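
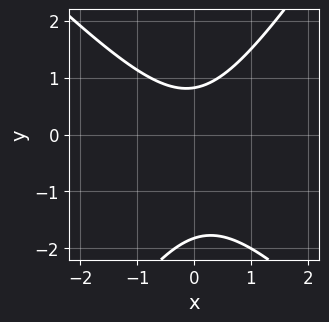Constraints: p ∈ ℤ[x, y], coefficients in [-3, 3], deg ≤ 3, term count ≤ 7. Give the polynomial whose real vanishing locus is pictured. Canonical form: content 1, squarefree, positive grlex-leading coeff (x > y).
3*x^2 + x*y - 2*y^2 - 2*y + 3

1. Degree: no degree-1 curve has this shape, so deg p = 2.
2. Against the integer gridlines: the curve avoids every integer x-axis point in the box.
3. Assembling these constraints gives the stated polynomial.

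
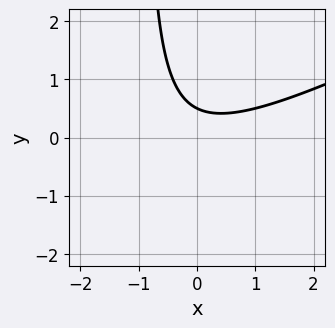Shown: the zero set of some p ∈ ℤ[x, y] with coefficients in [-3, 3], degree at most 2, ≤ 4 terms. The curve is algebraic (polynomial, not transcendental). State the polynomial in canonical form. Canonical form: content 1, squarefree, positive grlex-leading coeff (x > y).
x^2 - 2*x*y - 2*y + 1

(a) Degree: no degree-1 curve has this shape, so deg p = 2.
(b) Reading off the gridlines: it misses every integer gridline on the x-axis.
(c) Together with the visible shape, these determine p as stated.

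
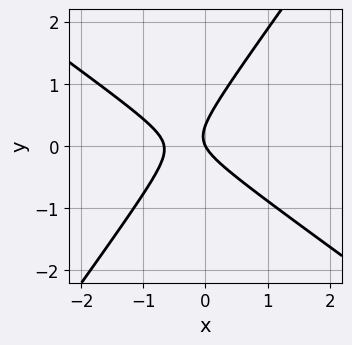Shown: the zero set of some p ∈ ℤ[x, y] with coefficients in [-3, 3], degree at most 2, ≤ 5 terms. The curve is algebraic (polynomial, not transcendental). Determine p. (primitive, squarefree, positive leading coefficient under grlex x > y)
3*x^2 + 2*x*y - 3*y^2 + 2*x + y

(a) The degree is 2 — a generic line meets the curve in up to 2 points.
(b) From the visible intercepts: it crosses the y-axis at the gridline y = 0; one x-axis crossing is at x = 0.
(c) The integer polynomial consistent with all of this is the stated p.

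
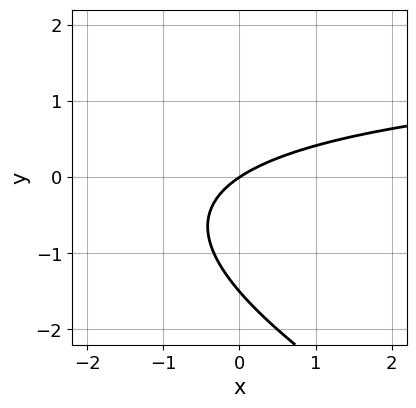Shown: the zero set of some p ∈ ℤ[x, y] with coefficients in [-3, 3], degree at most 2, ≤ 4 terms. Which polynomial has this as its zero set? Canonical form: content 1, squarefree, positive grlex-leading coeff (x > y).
x*y + 2*y^2 - 2*x + 3*y

(a) The degree is 2 — no degree-1 curve has this shape.
(b) Against the integer gridlines: it crosses the y-axis at the gridline y = 0; it crosses the x-axis at the gridline x = 0.
(c) Solving for integer coefficients yields p as stated.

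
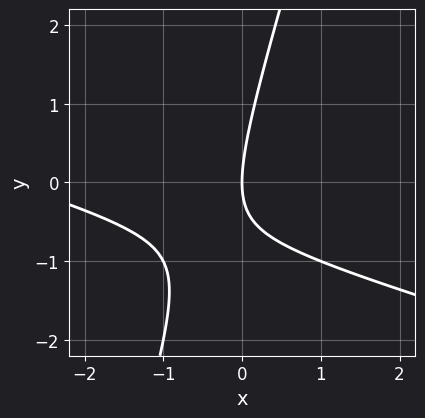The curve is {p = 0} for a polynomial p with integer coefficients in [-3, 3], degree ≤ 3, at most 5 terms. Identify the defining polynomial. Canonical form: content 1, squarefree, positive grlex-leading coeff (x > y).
First, the degree is 2 — the shape is more complex than any degree-1 curve.
Next, checking where it meets the axes: one x-axis crossing is at x = 0; one y-axis crossing is at y = 0.
Finally, assembling these constraints gives the stated polynomial.

x^2 + 3*x*y - y^2 + 3*x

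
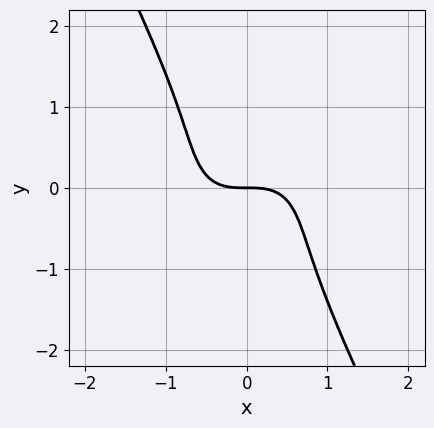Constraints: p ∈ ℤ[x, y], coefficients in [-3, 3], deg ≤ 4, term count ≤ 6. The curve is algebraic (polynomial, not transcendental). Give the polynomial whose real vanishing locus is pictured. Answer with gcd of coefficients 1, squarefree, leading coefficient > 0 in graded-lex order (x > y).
3*x^3 - 2*x^2*y + 2*x*y^2 + 2*y^3 + 3*y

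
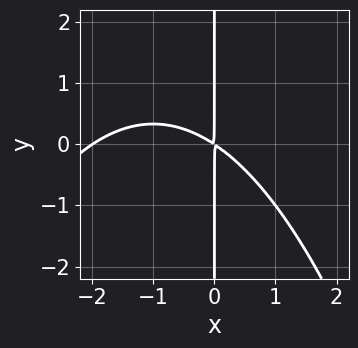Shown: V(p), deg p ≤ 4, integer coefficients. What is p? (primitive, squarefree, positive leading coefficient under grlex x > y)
x^3 + 2*x^2 + 3*x*y

(a) Degree: a generic line meets the curve in up to 3 points, so deg p = 3.
(b) Against the integer gridlines: every point of the y-axis in the box is on the curve; one x-axis crossing is at x = -2.
(c) Matching integer coefficients to the picture gives p.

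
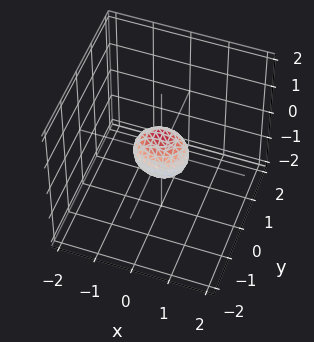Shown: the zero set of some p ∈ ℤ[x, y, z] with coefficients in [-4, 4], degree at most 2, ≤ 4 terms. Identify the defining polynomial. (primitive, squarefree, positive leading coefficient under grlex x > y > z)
2*x^2 + 3*y^2 + 2*z^2 - 1

First, the degree is 2 — bounded and convex; a quadric.
Next, symmetries: it's symmetric under x → −x, forcing even powers of x; mirror symmetry z ↦ −z ⇒ only even powers of z; the y ↦ −y reflection is a symmetry, so y appears only in even powers.
Finally, assembling these constraints gives the stated polynomial.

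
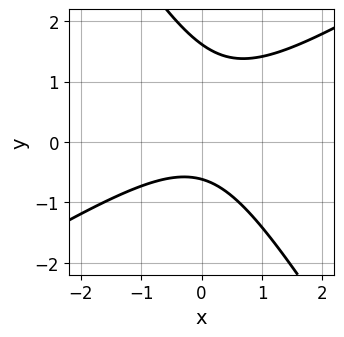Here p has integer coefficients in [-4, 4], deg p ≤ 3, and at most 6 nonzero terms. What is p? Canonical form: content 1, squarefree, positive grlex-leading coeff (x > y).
First, deg p = 2. The shape is more complex than any degree-1 curve.
Next, observable constraints: the curve avoids every integer x-axis point in the box.
Finally, solving for integer coefficients yields p as stated.

x^2 - x*y - y^2 + y + 1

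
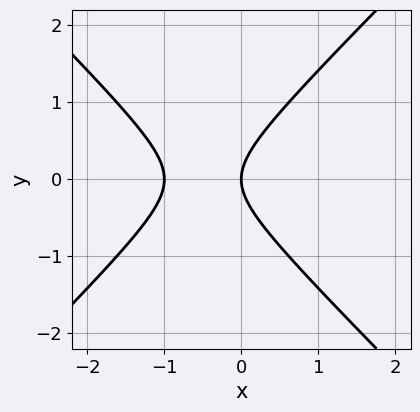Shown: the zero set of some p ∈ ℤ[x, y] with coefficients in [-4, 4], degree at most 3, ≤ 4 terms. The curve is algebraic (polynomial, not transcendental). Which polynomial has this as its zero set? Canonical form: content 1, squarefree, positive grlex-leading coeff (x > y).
deg p = 2.
Symmetries: the y ↦ −y reflection is a symmetry, so y appears only in even powers.
Checking where it meets the axes: one y-axis crossing is at y = 0; among the integer gridlines, it crosses the x-axis at x ∈ {-1, 0}.
Together with the visible shape, these determine p as stated.

x^2 - y^2 + x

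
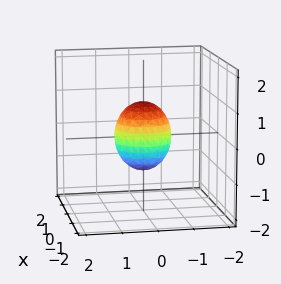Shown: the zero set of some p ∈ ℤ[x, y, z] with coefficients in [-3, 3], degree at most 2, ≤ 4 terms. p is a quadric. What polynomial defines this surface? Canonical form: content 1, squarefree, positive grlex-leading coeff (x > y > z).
(a) deg p = 2.
(b) By symmetry, the z-axis is an axis of rotation, so x and y enter only as x² + y²; mirror symmetry z ↦ −z ⇒ only even powers of z.
(c) Reading off the gridlines: a circular section at z = 0 has radius between 0 and 1; the z-axis gridline crossings are at z ∈ {-1, 1}.
(d) Assembling these constraints gives the stated polynomial.

3*x^2 + 3*y^2 + 2*z^2 - 2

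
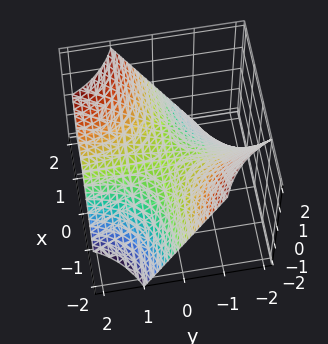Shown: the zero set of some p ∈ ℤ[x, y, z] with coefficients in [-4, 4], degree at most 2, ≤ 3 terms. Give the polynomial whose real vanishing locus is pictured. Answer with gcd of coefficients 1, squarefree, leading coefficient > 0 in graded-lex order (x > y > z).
x*y - z

(a) Degree: a hyperbolic paraboloid; a quadric, so deg p = 2.
(b) Observable constraints: it crosses the z-axis at the gridline z = 0; the visible x-axis segment lies entirely on the surface.
(c) These observations pin down the coefficients. Check: (0, -1, 0) on the y-axis lies on the surface, and p(0, -1, 0) = 0. ✓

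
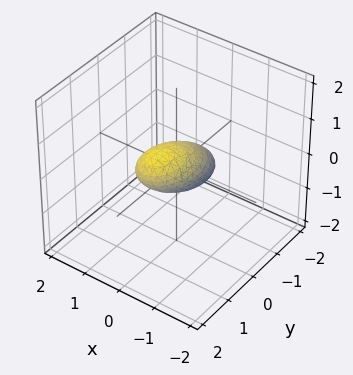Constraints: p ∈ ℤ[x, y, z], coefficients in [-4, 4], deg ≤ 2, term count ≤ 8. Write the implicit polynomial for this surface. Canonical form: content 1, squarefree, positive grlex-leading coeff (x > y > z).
2*x^2 + x*z + y^2 - 2*y*z + 2*z^2 - 1

(a) The degree is 2 — a generic line meets the surface in up to 2 points.
(b) Against the integer gridlines: the y-axis gridline crossings are at y ∈ {-1, 1}.
(c) Fitting integer coefficients to these (and the overall shape) gives p.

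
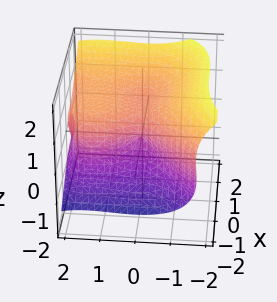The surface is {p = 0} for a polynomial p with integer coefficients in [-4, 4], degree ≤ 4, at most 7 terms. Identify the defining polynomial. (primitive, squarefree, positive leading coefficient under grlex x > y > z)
deg p = 3.
Observable constraints: one x-axis crossing is at x = 0; the y-axis gridline crossings are at y ∈ {0, 2}; the z-axis gridline crossings are at z ∈ {0, 1}.
Together with the visible shape, these determine p as stated.

x^3 - y^3 - 3*z^3 + 2*y^2 + 3*z^2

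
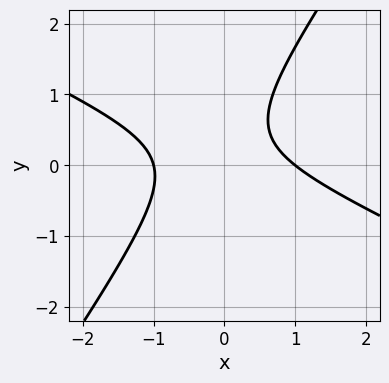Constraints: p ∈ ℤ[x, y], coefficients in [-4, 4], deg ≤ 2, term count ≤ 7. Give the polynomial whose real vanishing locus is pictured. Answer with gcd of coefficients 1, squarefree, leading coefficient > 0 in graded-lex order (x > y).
First, the degree is 2 — no degree-1 curve has this shape.
Then, from the axis intercepts and sections: the curve avoids every integer y-axis point in the box; the x-axis gridline crossings are at x ∈ {-1, 1}.
Finally, fitting integer coefficients to these (and the overall shape) gives p.

2*x^2 + 3*x*y - 3*y^2 + 2*y - 2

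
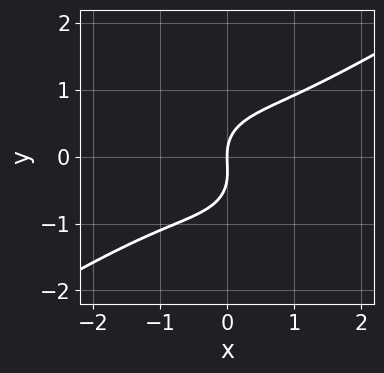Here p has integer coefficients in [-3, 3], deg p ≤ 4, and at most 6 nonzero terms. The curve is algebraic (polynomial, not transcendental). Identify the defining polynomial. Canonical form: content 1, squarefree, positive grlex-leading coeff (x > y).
2*x^3 - 2*x^2*y - 3*y^3 - y^2 + 3*x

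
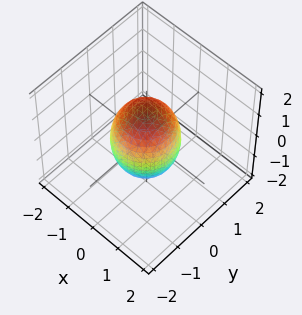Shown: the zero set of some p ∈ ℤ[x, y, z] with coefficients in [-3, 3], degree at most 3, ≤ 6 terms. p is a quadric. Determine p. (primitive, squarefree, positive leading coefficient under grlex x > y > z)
2*x^2 + 2*y^2 + z^2 - 2

(a) deg p = 2. A closed, bounded, convex surface; a quadric.
(b) Symmetries: rotational symmetry about the z-axis ⇒ p depends on x, y only through x² + y²; mirror symmetry z ↦ −z ⇒ only even powers of z.
(c) From the axis intercepts and sections: a circular section at z = -1 has radius between 0 and 1; among the integer gridlines, it crosses the x-axis at x ∈ {-1, 1}; among the integer gridlines, it crosses the y-axis at y ∈ {-1, 1}.
(d) Fitting integer coefficients to these (and the overall shape) gives p.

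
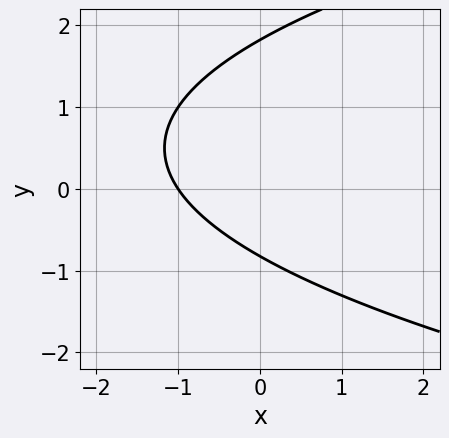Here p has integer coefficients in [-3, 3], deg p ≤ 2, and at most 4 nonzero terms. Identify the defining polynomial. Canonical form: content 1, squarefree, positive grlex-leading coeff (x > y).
2*y^2 - 3*x - 2*y - 3

First, degree: the shape is more complex than any degree-1 curve, so deg p = 2.
Then, against the integer gridlines: one x-axis crossing is at x = -1.
Finally, matching integer coefficients to the picture gives p.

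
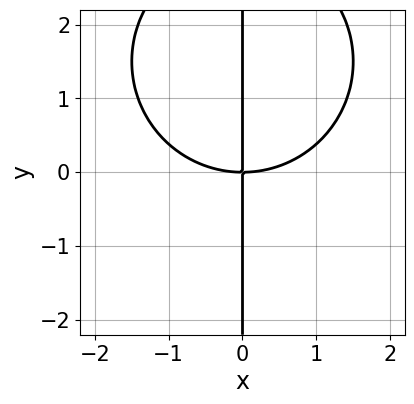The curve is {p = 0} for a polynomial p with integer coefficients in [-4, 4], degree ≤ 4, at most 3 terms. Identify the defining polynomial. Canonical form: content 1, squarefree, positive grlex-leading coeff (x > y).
The degree is 3 — a generic line meets the curve in up to 3 points.
From the visible intercepts: it meets the x-axis at x = 0 (among the integer gridlines); every point of the y-axis in the box is on the curve.
These observations pin down the coefficients.

x^3 + x*y^2 - 3*x*y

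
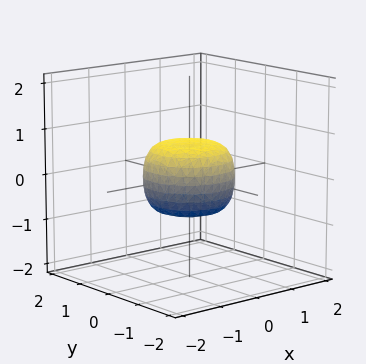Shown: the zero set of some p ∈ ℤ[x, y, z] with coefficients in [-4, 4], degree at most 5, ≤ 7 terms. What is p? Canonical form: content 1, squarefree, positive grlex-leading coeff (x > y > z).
2*x^4 + 4*x^2*y^2 + 2*y^4 - x^2 - y^2 + 2*z^2 - 1

(a) deg p = 4. The shape is more complex than any degree-3 surface.
(b) Symmetries: rotational symmetry about the z-axis ⇒ p depends on x, y only through x² + y².
(c) From the visible intercepts: the x-axis gridline crossings are at x ∈ {-1, 1}; among the integer gridlines, it crosses the y-axis at y ∈ {-1, 1}; a circular section at z = 0 has radius exactly 1.
(d) Putting this together gives p.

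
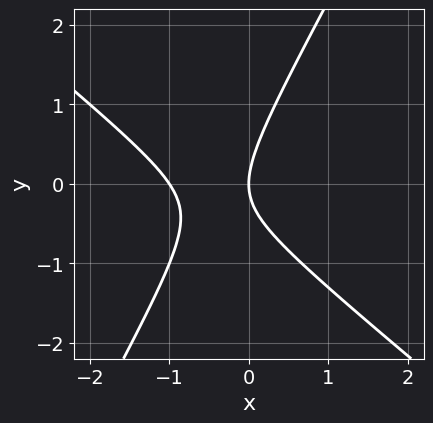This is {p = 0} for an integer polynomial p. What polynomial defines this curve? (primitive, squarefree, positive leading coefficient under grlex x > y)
3*x^2 + 2*x*y - 2*y^2 + 3*x

(a) deg p = 2. The shape is more complex than any degree-1 curve.
(b) Reading off the gridlines: among the integer gridlines, it crosses the x-axis at x ∈ {-1, 0}; one y-axis crossing is at y = 0.
(c) Together with the visible shape, these determine p as stated.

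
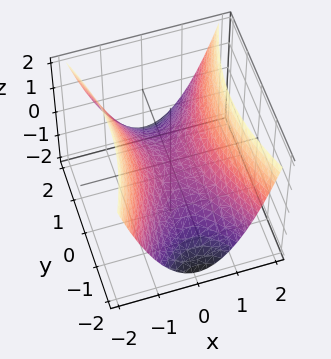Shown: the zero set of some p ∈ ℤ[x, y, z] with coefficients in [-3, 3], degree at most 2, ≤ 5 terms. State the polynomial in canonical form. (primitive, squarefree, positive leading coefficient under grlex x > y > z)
3*x^2 - y^2 - 3*z

1. The degree is 2 — a hyperbolic paraboloid; a quadric.
2. Symmetries: the x ↦ −x reflection is a symmetry, so x appears only in even powers; it's symmetric under y → −y, forcing even powers of y.
3. From the visible intercepts: it crosses the z-axis at the gridline z = 0; it crosses the x-axis at the gridline x = 0; it meets the y-axis at y = 0 (among the integer gridlines).
4. Putting this together gives p.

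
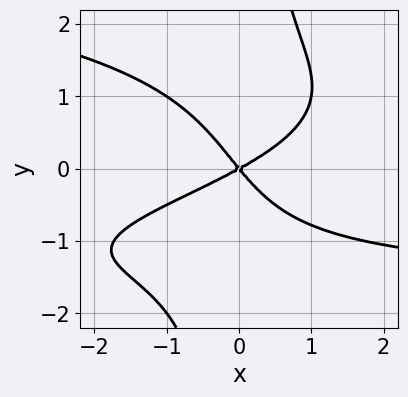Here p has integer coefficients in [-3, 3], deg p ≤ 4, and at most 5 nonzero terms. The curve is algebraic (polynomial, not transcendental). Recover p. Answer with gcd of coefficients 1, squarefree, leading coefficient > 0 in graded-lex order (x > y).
2*x*y^3 + x^2*y + 2*x^2 - 2*x*y - 3*y^2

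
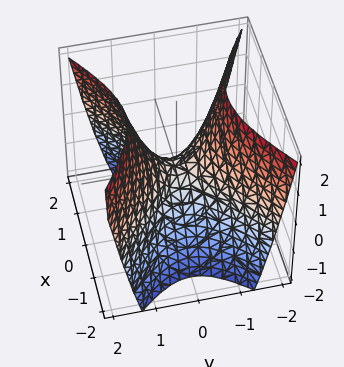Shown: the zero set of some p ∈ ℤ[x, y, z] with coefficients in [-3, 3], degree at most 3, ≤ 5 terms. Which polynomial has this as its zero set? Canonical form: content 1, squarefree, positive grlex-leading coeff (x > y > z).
First, deg p = 2.
Next, symmetries: mirror symmetry x ↦ −x ⇒ only even powers of x; the y ↦ −y reflection is a symmetry, so y appears only in even powers.
Next, observable constraints: it crosses the z-axis at the gridline z = 0; it meets the y-axis at y = 0 (among the integer gridlines).
Finally, solving for integer coefficients yields p as stated.

2*x^2 - 3*y^2 + 2*z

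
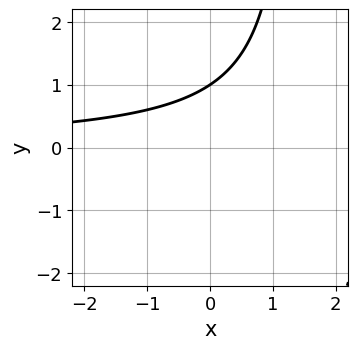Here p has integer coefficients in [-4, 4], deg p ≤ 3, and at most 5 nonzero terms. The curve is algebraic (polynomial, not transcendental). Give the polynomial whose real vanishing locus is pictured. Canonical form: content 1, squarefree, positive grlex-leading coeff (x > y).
1. Degree: a generic line meets the curve in up to 2 points, so deg p = 2.
2. Checking where it meets the axes: it meets the y-axis at y = 1 (among the integer gridlines); the curve avoids every integer x-axis point in the box.
3. Together with the visible shape, these determine p as stated.

2*x*y - 3*y + 3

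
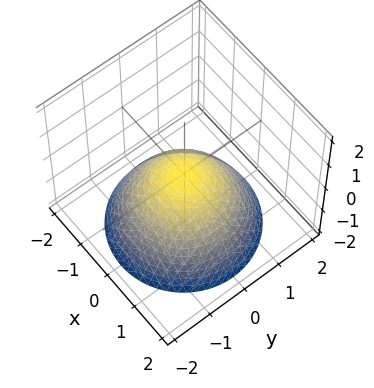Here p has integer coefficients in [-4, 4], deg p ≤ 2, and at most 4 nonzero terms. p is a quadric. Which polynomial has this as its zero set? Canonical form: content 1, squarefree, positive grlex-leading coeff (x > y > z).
2*x^2 + 2*y^2 + 3*z

First, the degree is 2 — a single bowl opening along one axis; a quadric.
Then, by symmetry, the surface is invariant under rotation about z: p = q(x² + y², z).
Then, checking where it meets the axes: one x-axis crossing is at x = 0; a circular section at z = -1 has radius between 1 and 2; it crosses the y-axis at the gridline y = 0; one z-axis crossing is at z = 0.
Finally, together with the visible shape, these determine p as stated.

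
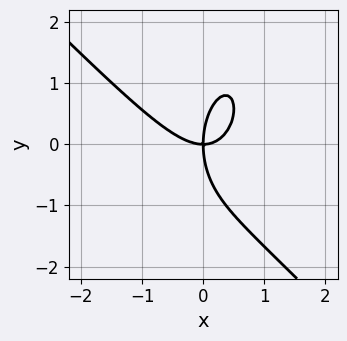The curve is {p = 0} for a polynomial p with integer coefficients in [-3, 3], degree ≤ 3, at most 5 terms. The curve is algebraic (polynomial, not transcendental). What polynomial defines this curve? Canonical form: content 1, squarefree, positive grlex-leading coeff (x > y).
3*x^3 + 2*x^2*y + y^3 - 3*x*y

1. The degree is 3 — no degree-2 curve has this shape.
2. From the axis intercepts and sections: it crosses the y-axis at the gridline y = 0; it meets the x-axis at x = 0 (among the integer gridlines).
3. Putting this together gives p.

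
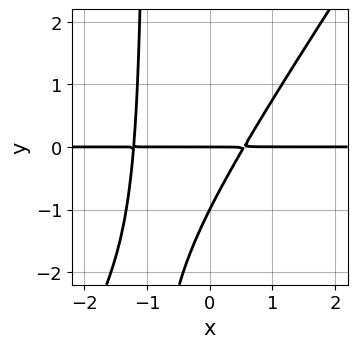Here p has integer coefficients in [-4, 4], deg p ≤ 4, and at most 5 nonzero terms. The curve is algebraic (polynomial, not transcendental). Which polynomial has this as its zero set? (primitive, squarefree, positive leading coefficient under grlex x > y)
The degree is 3 — the shape is more complex than any degree-2 curve.
From the visible intercepts: among the integer gridlines, it crosses the y-axis at y ∈ {-1, 0}; the visible x-axis segment lies entirely on the curve.
Fitting integer coefficients to these (and the overall shape) gives p.

3*x^2*y - 2*x*y^2 + 2*x*y - 2*y^2 - 2*y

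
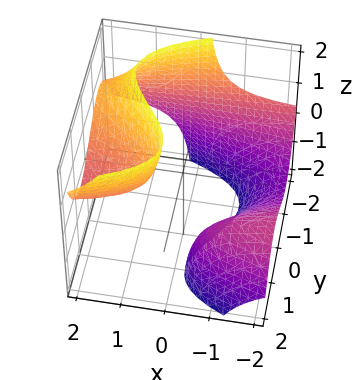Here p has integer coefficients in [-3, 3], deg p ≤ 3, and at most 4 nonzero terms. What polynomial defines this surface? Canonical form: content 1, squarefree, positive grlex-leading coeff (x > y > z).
y^3 - 2*x*z - 3*y + 3

Degree: a generic line meets the surface in up to 3 points, so deg p = 3.
Reading off the gridlines: the surface avoids every integer y-axis point in the box; the surface avoids every integer x-axis point in the box; no z-intercept at any integer in the box.
Together with the visible shape, these determine p as stated.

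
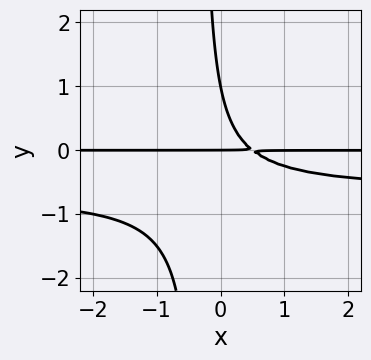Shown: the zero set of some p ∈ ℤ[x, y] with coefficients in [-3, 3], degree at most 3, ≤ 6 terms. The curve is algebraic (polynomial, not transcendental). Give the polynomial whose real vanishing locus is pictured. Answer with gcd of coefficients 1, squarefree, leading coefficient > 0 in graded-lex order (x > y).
3*x*y^2 + 2*x*y + y^2 - y

First, the degree is 3 — a generic line meets the curve in up to 3 points.
Next, from the visible intercepts: the y-axis gridline crossings are at y ∈ {0, 1}; every point of the x-axis in the box is on the curve.
Finally, solving for integer coefficients yields p as stated.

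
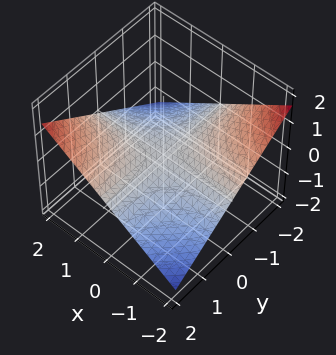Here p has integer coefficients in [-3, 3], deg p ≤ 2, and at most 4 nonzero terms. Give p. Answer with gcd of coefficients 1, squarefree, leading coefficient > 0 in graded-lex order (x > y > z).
x*y - 3*z

The degree is 2 — a hyperbolic paraboloid; a quadric.
Observable constraints: the visible y-axis segment lies entirely on the surface; the visible x-axis segment lies entirely on the surface; one z-axis crossing is at z = 0.
Matching integer coefficients to the picture gives p.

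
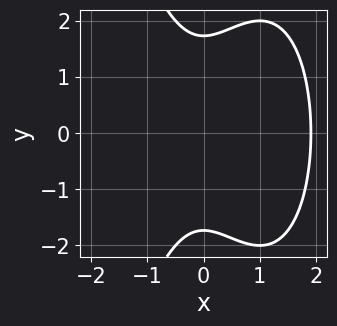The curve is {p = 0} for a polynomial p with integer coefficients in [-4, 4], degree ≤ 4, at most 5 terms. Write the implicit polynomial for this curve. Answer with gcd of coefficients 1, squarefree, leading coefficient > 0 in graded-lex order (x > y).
2*x^3 - 3*x^2 + y^2 - 3

First, deg p = 3. A generic line meets the curve in up to 3 points.
Then, symmetries: the y ↦ −y reflection is a symmetry, so y appears only in even powers.
Finally, together with the visible shape, these determine p as stated.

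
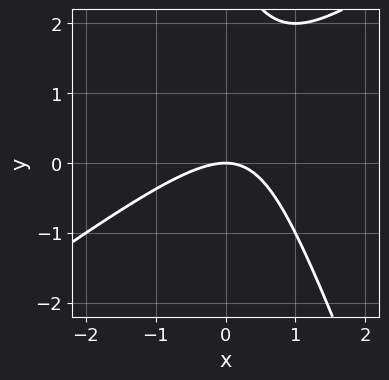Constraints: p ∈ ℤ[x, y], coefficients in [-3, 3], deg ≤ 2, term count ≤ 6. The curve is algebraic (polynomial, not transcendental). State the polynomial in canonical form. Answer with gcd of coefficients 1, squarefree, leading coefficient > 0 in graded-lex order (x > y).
1. The degree is 2 — a generic line meets the curve in up to 2 points.
2. Checking where it meets the axes: one x-axis crossing is at x = 0; it crosses the y-axis at the gridline y = 0.
3. Matching integer coefficients to the picture gives p.

2*x^2 - 2*x*y - y^2 + 3*y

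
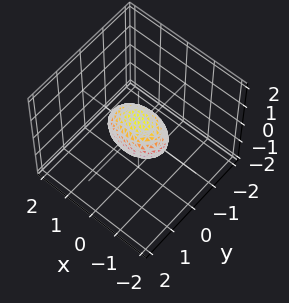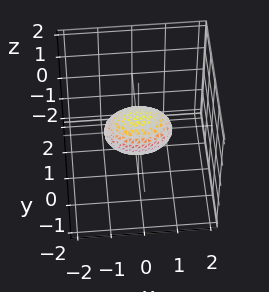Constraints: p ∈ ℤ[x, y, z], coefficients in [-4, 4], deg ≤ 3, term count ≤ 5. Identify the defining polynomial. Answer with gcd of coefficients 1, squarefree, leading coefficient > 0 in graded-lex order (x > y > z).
The degree is 2 — a closed, bounded, convex surface; a quadric.
Symmetries: mirror symmetry z ↦ −z ⇒ only even powers of z; mirror symmetry y ↦ −y ⇒ only even powers of y; mirror symmetry x ↦ −x ⇒ only even powers of x.
Checking where it meets the axes: the x-axis gridline crossings are at x ∈ {-1, 1}.
Matching integer coefficients to the picture gives p.

x^2 + 2*y^2 + 2*z^2 - 1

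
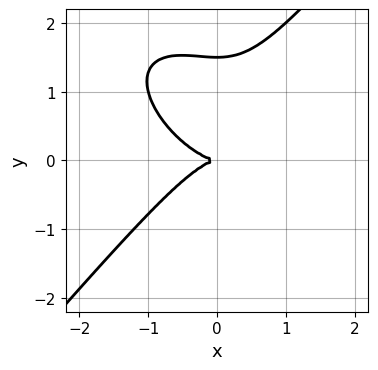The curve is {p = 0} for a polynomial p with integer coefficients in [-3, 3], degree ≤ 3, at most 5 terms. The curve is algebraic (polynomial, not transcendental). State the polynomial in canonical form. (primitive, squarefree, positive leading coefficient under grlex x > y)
2*x^3 + x^2*y - 2*y^3 + 3*y^2

(a) deg p = 3. The shape is more complex than any degree-2 curve.
(b) From the visible intercepts: it crosses the x-axis at the gridline x = 0; it crosses the y-axis at the gridline y = 0.
(c) The integer polynomial consistent with all of this is the stated p.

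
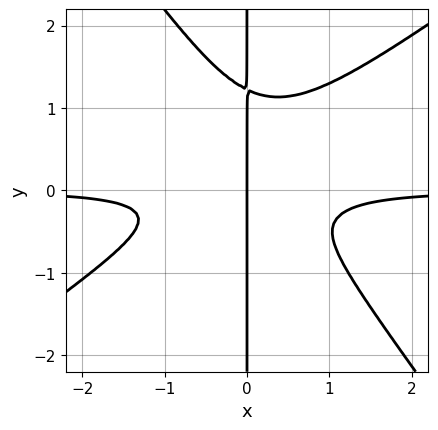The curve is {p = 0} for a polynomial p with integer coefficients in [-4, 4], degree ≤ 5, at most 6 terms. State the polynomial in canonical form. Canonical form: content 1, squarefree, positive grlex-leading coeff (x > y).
3*x^3*y - 2*x^2*y^2 - 3*x*y^3 + 3*x*y^2 + x

First, the degree is 4 — no degree-3 curve has this shape.
Next, from the visible intercepts: every point of the y-axis in the box is on the curve; it meets the x-axis at x = 0 (among the integer gridlines).
Finally, these observations pin down the coefficients.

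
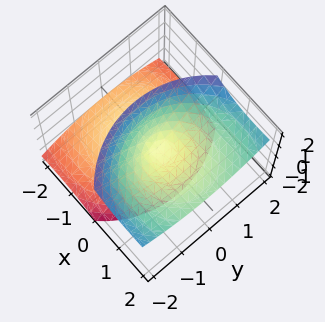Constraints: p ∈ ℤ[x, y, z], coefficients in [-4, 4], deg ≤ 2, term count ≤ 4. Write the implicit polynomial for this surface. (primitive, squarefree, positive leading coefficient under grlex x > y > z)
x^2 - 2*x*z + y^2 - z^2

(a) deg p = 2. No degree-1 surface has this shape.
(b) From the axis intercepts and sections: one x-axis crossing is at x = 0; it meets the y-axis at y = 0 (among the integer gridlines).
(c) Putting this together gives p.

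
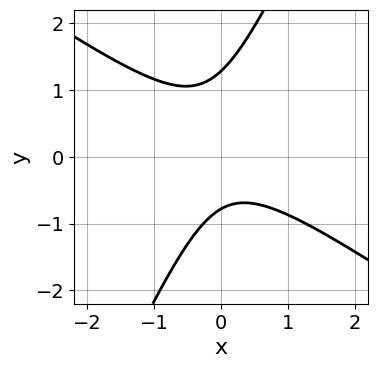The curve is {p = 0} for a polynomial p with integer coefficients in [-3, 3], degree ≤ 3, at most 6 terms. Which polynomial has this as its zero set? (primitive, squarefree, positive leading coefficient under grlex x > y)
3*x^2 + 3*x*y - 2*y^2 + y + 2

1. Degree: a generic line meets the curve in up to 2 points, so deg p = 2.
2. Observable constraints: the curve avoids every integer x-axis point in the box.
3. Putting this together gives p.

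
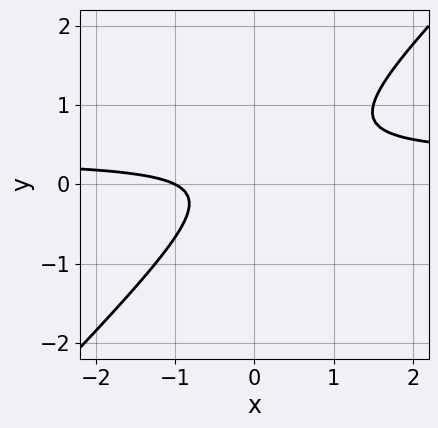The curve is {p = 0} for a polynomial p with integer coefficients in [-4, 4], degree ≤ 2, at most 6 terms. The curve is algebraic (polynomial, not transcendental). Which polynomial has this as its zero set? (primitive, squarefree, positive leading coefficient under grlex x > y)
1. deg p = 2. No degree-1 curve has this shape.
2. Reading off the gridlines: it misses every integer gridline on the y-axis; one x-axis crossing is at x = -1.
3. Putting this together gives p.

3*x*y - 3*y^2 - x + y - 1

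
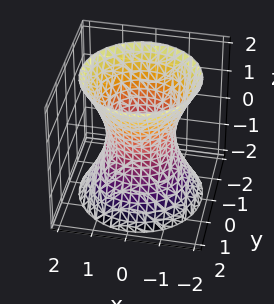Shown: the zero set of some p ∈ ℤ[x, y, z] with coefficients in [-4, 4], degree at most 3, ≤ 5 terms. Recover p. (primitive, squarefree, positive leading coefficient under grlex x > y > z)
(a) The degree is 2 — one connected sheet with a waist; a quadric.
(b) Symmetries: it's symmetric under z → −z, forcing even powers of z; the surface is invariant under rotation about z: p = q(x² + y², z).
(c) From the visible intercepts: a circular section at z = 1 has radius between 1 and 2; no z-intercept at any integer in the box.
(d) Together with the visible shape, these determine p as stated.

2*x^2 + 2*y^2 - z^2 - 2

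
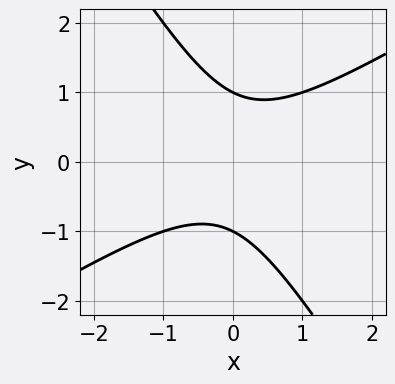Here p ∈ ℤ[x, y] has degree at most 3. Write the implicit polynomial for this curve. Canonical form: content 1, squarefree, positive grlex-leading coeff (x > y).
x^2 - x*y - y^2 + 1

1. Degree: a generic line meets the curve in up to 2 points, so deg p = 2.
2. Checking where it meets the axes: it misses every integer gridline on the x-axis; the y-axis gridline crossings are at y ∈ {-1, 1}.
3. The integer polynomial consistent with all of this is the stated p.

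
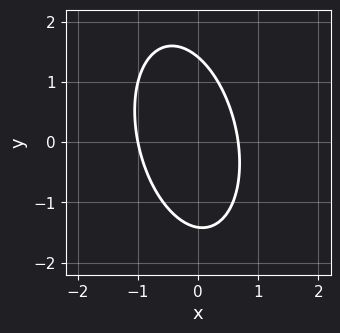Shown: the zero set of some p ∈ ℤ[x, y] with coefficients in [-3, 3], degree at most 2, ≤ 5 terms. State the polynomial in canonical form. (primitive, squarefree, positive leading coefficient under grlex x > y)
The degree is 2 — a generic line meets the curve in up to 2 points.
Against the integer gridlines: it meets the x-axis at x = -1 (among the integer gridlines).
Fitting integer coefficients to these (and the overall shape) gives p.

3*x^2 + x*y + y^2 + x - 2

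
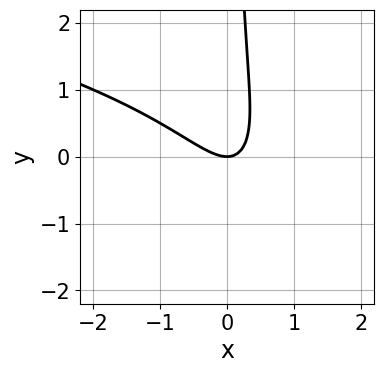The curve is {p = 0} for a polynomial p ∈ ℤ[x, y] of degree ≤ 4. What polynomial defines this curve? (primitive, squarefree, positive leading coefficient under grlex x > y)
(a) Degree: a generic line meets the curve in up to 3 points, so deg p = 3.
(b) Against the integer gridlines: one x-axis crossing is at x = 0; one y-axis crossing is at y = 0.
(c) Assembling these constraints gives the stated polynomial.

2*x*y^2 + 3*x^2 + 3*x*y - 2*y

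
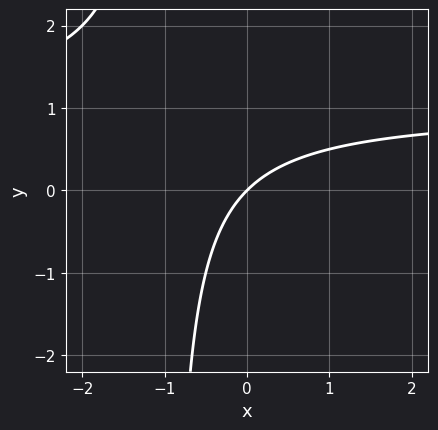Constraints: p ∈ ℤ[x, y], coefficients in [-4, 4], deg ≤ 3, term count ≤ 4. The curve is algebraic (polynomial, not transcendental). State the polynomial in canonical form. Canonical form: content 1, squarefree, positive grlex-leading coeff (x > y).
x*y - x + y

1. The degree is 2 — no degree-1 curve has this shape.
2. Against the integer gridlines: one y-axis crossing is at y = 0; it meets the x-axis at x = 0 (among the integer gridlines).
3. Matching integer coefficients to the picture gives p.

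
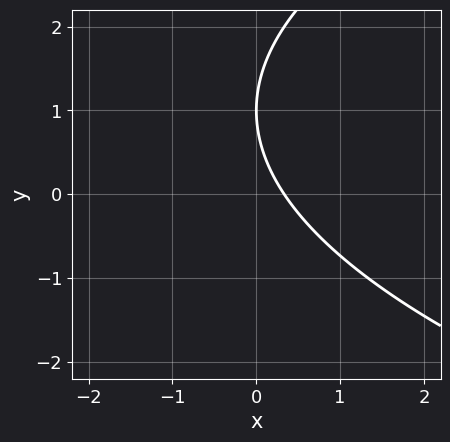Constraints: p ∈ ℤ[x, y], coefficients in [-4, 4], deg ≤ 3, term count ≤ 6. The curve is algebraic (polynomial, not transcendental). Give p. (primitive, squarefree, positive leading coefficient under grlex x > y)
First, degree: the shape is more complex than any degree-1 curve, so deg p = 2.
Then, from the axis intercepts and sections: one y-axis crossing is at y = 1.
Finally, the integer polynomial consistent with all of this is the stated p.

y^2 - 3*x - 2*y + 1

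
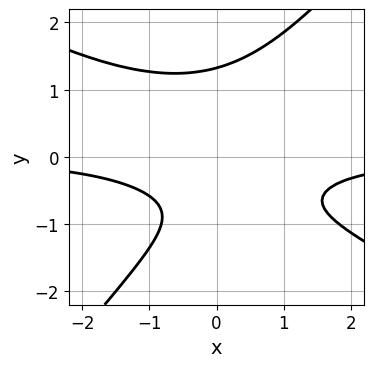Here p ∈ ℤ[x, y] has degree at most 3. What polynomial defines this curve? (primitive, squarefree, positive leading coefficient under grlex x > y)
First, the degree is 3 — a generic line meets the curve in up to 3 points.
Then, reading off the gridlines: it misses every integer gridline on the x-axis.
Finally, matching integer coefficients to the picture gives p.

2*x^2*y + 2*x*y^2 - 3*y^3 + 3*y + 3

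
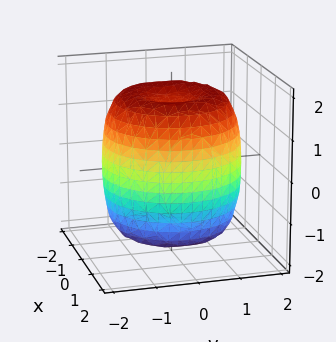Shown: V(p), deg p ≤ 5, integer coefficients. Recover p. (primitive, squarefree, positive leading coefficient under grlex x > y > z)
First, deg p = 4.
Next, symmetries: rotational symmetry about the z-axis ⇒ p depends on x, y only through x² + y².
Next, checking where it meets the axes: a circular section at z = 0 has radius between 1 and 2.
Finally, these observations pin down the coefficients.

x^4 + 2*x^2*y^2 + y^4 - 2*x^2 - 2*y^2 + z^2 - 2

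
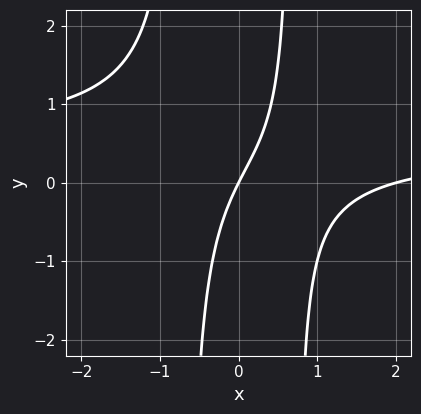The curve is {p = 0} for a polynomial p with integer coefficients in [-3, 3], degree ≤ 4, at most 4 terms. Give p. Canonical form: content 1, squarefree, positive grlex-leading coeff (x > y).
2*x^2*y - x^2 + 2*x - y

1. The degree is 3 — a generic line meets the curve in up to 3 points.
2. Observable constraints: it meets the y-axis at y = 0 (among the integer gridlines); the x-axis gridline crossings are at x ∈ {0, 2}.
3. The integer polynomial consistent with all of this is the stated p.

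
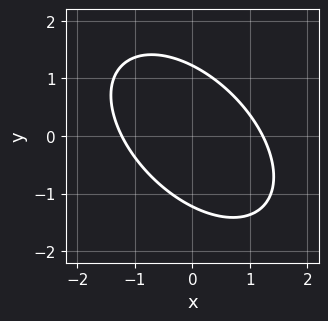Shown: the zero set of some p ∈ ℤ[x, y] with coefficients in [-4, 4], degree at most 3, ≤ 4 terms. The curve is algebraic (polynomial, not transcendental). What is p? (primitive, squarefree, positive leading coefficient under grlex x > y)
2*x^2 + 2*x*y + 2*y^2 - 3

The degree is 2 — the shape is more complex than any degree-1 curve.
Solving for integer coefficients yields p as stated.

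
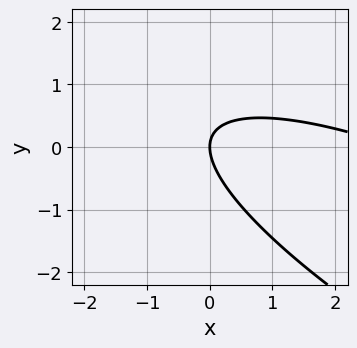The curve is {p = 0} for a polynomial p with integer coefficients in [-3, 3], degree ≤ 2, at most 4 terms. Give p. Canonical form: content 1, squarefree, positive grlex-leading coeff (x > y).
(a) deg p = 2. A generic line meets the curve in up to 2 points.
(b) From the axis intercepts and sections: it meets the y-axis at y = 0 (among the integer gridlines); one x-axis crossing is at x = 0.
(c) These observations pin down the coefficients.

x^2 + 3*x*y + 3*y^2 - 3*x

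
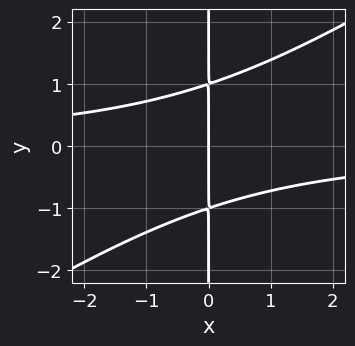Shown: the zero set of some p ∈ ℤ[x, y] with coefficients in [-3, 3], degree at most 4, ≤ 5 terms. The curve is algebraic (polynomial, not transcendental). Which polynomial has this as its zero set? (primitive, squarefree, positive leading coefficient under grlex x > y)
2*x^2*y - 3*x*y^2 + 3*x

(a) deg p = 3.
(b) Reading off the gridlines: every point of the y-axis in the box is on the curve; it crosses the x-axis at the gridline x = 0.
(c) Fitting integer coefficients to these (and the overall shape) gives p.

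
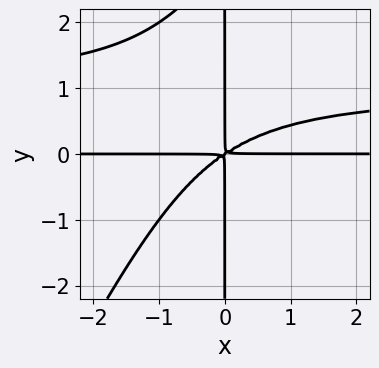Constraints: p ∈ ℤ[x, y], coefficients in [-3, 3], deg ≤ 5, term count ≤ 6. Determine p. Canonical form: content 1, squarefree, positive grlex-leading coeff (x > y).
2*x^2*y^2 - x*y^3 - 2*x^2*y + 3*x*y^2

1. deg p = 4. No degree-3 curve has this shape.
2. From the axis intercepts and sections: every point of the y-axis in the box is on the curve; the visible x-axis segment lies entirely on the curve.
3. Matching integer coefficients to the picture gives p.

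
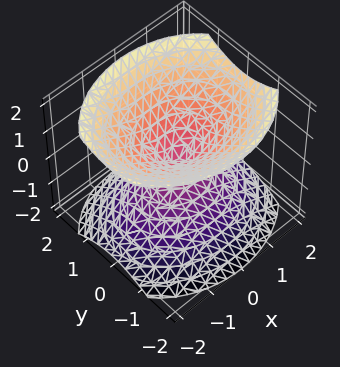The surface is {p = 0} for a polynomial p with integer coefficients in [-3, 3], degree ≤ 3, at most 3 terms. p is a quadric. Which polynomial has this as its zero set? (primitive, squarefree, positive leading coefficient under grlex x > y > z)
There are 2 components. Treating them together as one polynomial.
deg p = 2. Two nappes meeting at a single point; a quadric.
Symmetries: the z ↦ −z reflection is a symmetry, so z appears only in even powers; the x ↦ −x reflection is a symmetry, so x appears only in even powers; mirror symmetry y ↦ −y ⇒ only even powers of y.
From the axis intercepts and sections: it crosses the x-axis at the gridline x = 0; it crosses the y-axis at the gridline y = 0; it meets the z-axis at z = 0 (among the integer gridlines).
Solving for integer coefficients yields p as stated.

2*x^2 + 3*y^2 - 3*z^2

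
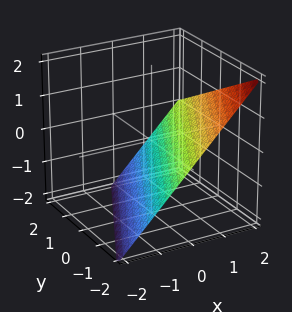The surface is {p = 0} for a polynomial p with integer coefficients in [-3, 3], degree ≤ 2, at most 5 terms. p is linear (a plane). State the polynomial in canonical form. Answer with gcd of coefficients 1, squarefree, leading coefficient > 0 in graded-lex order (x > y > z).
2*x - y - 2*z - 2

1. The degree is 1 — the surface is flat (a plane).
2. From the visible intercepts: one x-axis crossing is at x = 1; one z-axis crossing is at z = -1; it crosses the y-axis at the gridline y = -2.
3. These observations pin down the coefficients.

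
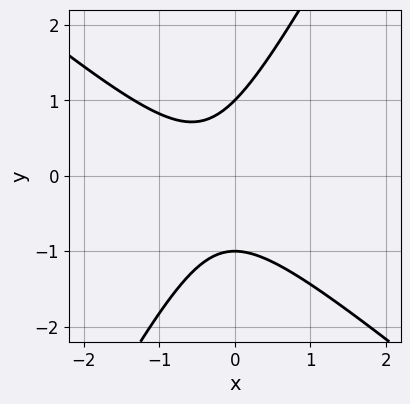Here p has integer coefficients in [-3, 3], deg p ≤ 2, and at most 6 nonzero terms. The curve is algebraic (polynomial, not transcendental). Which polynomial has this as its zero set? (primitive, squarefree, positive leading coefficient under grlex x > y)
3*x^2 + 2*x*y - 2*y^2 + 2*x + 2

The degree is 2 — the shape is more complex than any degree-1 curve.
From the axis intercepts and sections: no x-intercept at any integer in the box; the y-axis gridline crossings are at y ∈ {-1, 1}.
Assembling these constraints gives the stated polynomial.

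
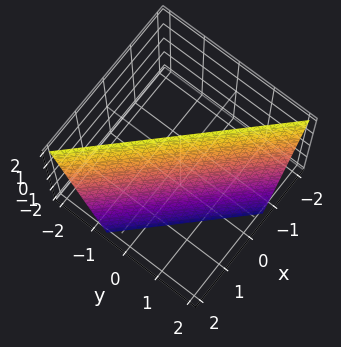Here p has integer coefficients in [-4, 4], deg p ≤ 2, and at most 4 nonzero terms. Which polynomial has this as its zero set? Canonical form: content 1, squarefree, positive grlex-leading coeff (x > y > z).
1. Degree: the surface is flat (a plane), so deg p = 1.
2. Observable constraints: one z-axis crossing is at z = 2.
3. These observations pin down the coefficients.

3*x + 3*y + z - 2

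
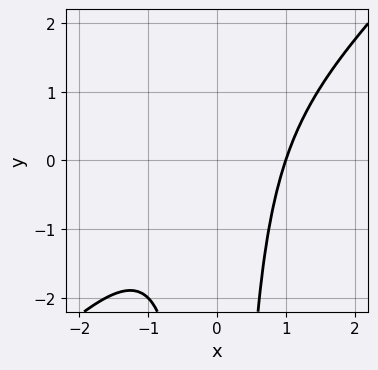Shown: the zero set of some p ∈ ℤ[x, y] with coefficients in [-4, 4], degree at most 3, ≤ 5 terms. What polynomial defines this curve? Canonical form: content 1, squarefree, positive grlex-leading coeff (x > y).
deg p = 3. The shape is more complex than any degree-2 curve.
Checking where it meets the axes: no y-intercept at any integer in the box; it meets the x-axis at x = 1 (among the integer gridlines).
Fitting integer coefficients to these (and the overall shape) gives p.

x^3 - x^2*y - 1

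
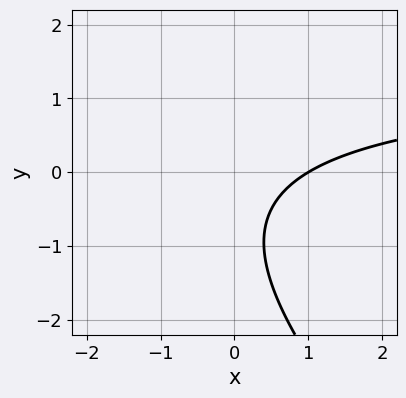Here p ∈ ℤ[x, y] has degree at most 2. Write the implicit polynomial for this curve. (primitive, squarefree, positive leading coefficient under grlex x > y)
1. deg p = 2. The shape is more complex than any degree-1 curve.
2. Reading off the gridlines: it misses every integer gridline on the y-axis; one x-axis crossing is at x = 1.
3. These observations pin down the coefficients.

2*x*y + 2*y^2 - 3*x + 3*y + 3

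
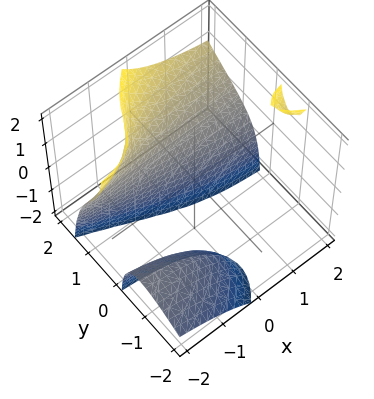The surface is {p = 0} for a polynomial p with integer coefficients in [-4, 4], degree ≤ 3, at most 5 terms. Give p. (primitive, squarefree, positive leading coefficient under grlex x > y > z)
(a) There are 3 components.
(b) deg p = 3.
(c) Against the integer gridlines: it meets the y-axis at y = 1 (among the integer gridlines); the surface avoids every integer x-axis point in the box; it misses every integer gridline on the z-axis.
(d) Together with the visible shape, these determine p as stated.

x*y*z - y^3 + y^2*z + 1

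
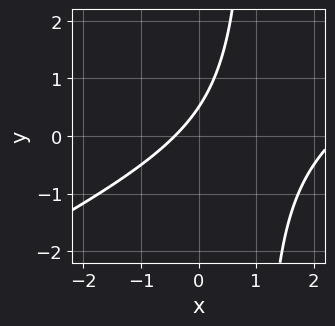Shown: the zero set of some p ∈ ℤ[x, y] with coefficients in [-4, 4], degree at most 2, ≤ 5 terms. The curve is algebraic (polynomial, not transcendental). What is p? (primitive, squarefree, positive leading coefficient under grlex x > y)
The degree is 2 — the shape is more complex than any degree-1 curve.
Solving for integer coefficients yields p as stated.

x^2 - 2*x*y - 2*x + 2*y - 1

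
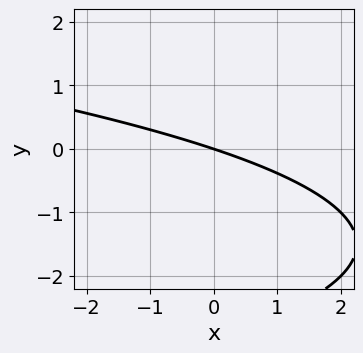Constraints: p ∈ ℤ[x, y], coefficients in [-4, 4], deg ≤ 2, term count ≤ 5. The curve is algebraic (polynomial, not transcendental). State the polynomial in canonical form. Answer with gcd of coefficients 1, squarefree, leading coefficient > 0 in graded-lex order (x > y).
y^2 + x + 3*y

1. Degree: a generic line meets the curve in up to 2 points, so deg p = 2.
2. From the visible intercepts: one x-axis crossing is at x = 0; one y-axis crossing is at y = 0.
3. Putting this together gives p.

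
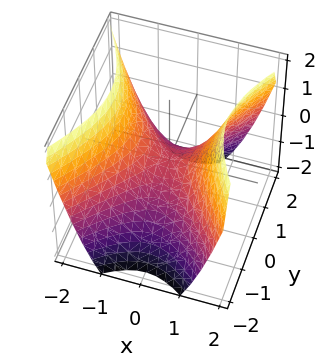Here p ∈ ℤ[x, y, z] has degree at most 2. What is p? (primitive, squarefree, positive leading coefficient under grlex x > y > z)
3*x^2 - 2*y^2 - 3*z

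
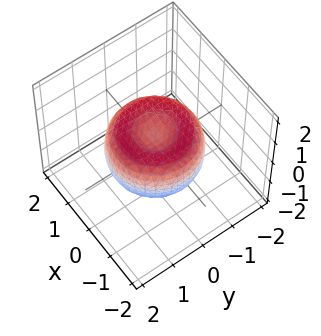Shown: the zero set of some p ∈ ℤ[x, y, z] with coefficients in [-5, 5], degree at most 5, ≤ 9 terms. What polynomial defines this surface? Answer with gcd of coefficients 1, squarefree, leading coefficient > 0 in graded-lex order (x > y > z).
First, deg p = 4. A generic line meets the surface in up to 4 points.
Then, by symmetry, the z-axis is an axis of rotation, so x and y enter only as x² + y².
Then, checking where it meets the axes: a circular section at z = 0 has radius between 1 and 2.
Finally, together with the visible shape, these determine p as stated.

2*x^4 + 4*x^2*y^2 + 2*y^4 - 3*x^2 - 3*y^2 + 3*z^2 - 1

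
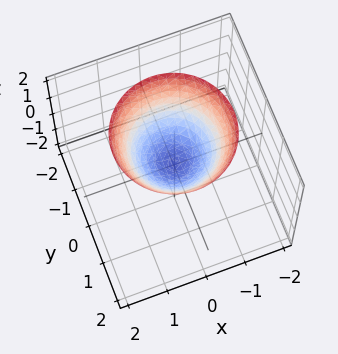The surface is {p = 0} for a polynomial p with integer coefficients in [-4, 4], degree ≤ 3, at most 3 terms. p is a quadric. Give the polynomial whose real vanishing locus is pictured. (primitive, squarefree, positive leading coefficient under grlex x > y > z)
(a) The degree is 2 — a single bowl opening along one axis; a quadric.
(b) Symmetries: rotational symmetry about the z-axis ⇒ p depends on x, y only through x² + y².
(c) Observable constraints: it meets the z-axis at z = 0 (among the integer gridlines); one y-axis crossing is at y = 0; it crosses the x-axis at the gridline x = 0.
(d) Together with the visible shape, these determine p as stated.

x^2 + y^2 - z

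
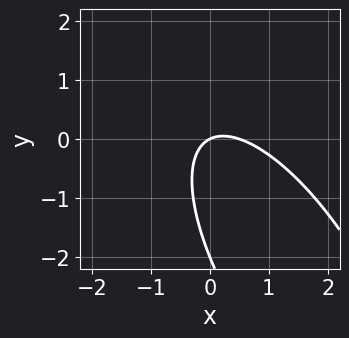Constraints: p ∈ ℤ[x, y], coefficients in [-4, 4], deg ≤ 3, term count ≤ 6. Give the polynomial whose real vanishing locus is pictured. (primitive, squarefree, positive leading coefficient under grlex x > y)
2*x^2 + 2*x*y + y^2 - x + 2*y

(a) The degree is 2 — the shape is more complex than any degree-1 curve.
(b) Against the integer gridlines: the y-axis gridline crossings are at y ∈ {-2, 0}; it meets the x-axis at x = 0 (among the integer gridlines).
(c) Assembling these constraints gives the stated polynomial.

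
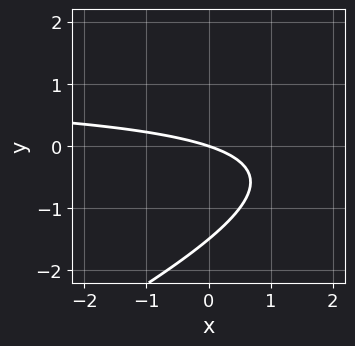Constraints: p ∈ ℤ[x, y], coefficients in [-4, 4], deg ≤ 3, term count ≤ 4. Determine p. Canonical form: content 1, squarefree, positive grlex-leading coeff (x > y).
The degree is 2 — no degree-1 curve has this shape.
Against the integer gridlines: it meets the x-axis at x = 0 (among the integer gridlines); it crosses the y-axis at the gridline y = 0.
These observations pin down the coefficients.

x*y - 2*y^2 - x - 3*y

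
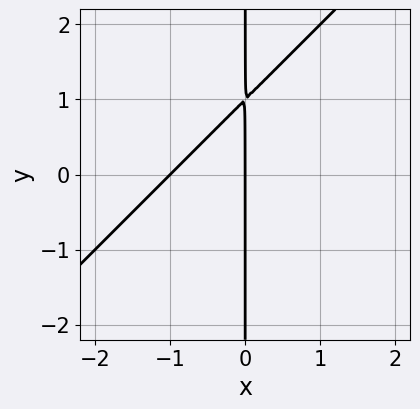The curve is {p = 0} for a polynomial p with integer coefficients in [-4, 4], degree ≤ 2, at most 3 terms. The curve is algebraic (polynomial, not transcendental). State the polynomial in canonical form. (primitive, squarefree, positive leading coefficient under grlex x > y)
x^2 - x*y + x

First, the degree is 2 — the shape is more complex than any degree-1 curve.
Then, from the axis intercepts and sections: every point of the y-axis in the box is on the curve; among the integer gridlines, it crosses the x-axis at x ∈ {-1, 0}.
Finally, together with the visible shape, these determine p as stated.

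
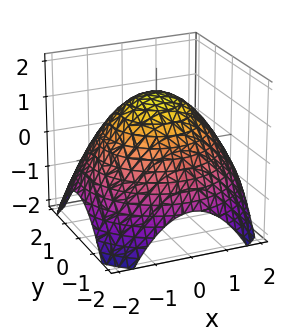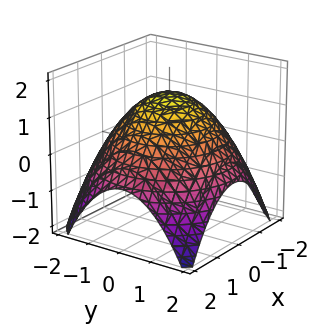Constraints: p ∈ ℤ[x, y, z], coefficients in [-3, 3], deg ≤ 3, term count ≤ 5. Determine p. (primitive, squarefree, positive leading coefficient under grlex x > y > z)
x^2 + y^2 + 2*z - 3

First, the degree is 2 — a generic line meets the surface in up to 2 points.
Next, symmetry: the z-axis is an axis of rotation, so x and y enter only as x² + y².
Next, from the visible intercepts: a circular section at z = 1 has radius exactly 1.
Finally, the integer polynomial consistent with all of this is the stated p.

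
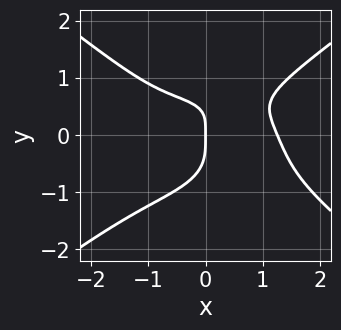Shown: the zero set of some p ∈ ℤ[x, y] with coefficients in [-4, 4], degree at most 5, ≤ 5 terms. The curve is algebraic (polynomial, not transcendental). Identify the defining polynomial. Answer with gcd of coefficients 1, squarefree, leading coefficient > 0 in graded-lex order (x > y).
x^4 - 3*y^4 - x*y^2 + 2*x*y - 2*x

1. deg p = 4. A generic line meets the curve in up to 4 points.
2. Checking where it meets the axes: one y-axis crossing is at y = 0; it meets the x-axis at x = 0 (among the integer gridlines).
3. Together with the visible shape, these determine p as stated.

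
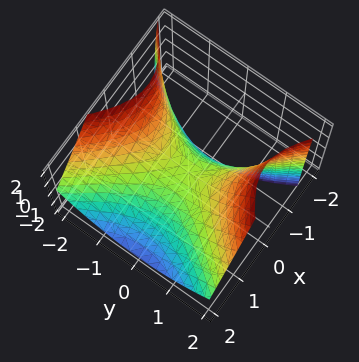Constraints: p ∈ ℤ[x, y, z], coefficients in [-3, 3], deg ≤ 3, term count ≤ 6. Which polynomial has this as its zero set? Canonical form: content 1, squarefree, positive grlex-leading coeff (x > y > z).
(a) Degree: a generic line meets the surface in up to 2 points, so deg p = 2.
(b) Reading off the gridlines: it crosses the z-axis at the gridline z = 0; it crosses the x-axis at the gridline x = 0; it meets the y-axis at y = 0 (among the integer gridlines).
(c) Putting this together gives p.

3*x^2 + 2*x*z - 2*y^2 + 3*z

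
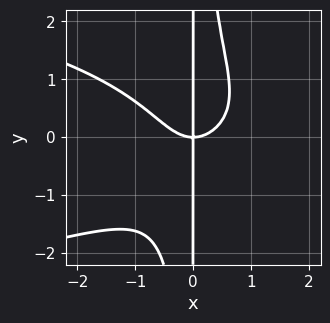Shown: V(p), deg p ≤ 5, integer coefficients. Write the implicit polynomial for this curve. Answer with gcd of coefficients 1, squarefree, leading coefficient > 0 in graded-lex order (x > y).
1. deg p = 4. No degree-3 curve has this shape.
2. Reading off the gridlines: it meets the x-axis at x = 0 (among the integer gridlines); the visible y-axis segment lies entirely on the curve.
3. Together with the visible shape, these determine p as stated.

x^2*y^2 + x^3 - x*y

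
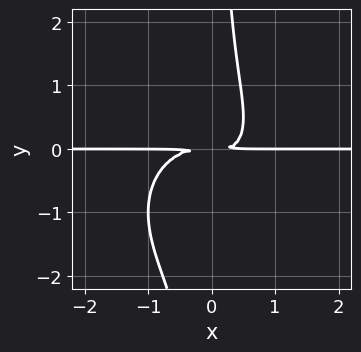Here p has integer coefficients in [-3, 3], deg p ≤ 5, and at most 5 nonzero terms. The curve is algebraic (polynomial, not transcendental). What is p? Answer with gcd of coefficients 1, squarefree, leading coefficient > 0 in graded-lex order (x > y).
x^3*y + x*y^3 + x*y^2 - y^2

The degree is 4 — a generic line meets the curve in up to 4 points.
Reading off the gridlines: the visible x-axis segment lies entirely on the curve.
The integer polynomial consistent with all of this is the stated p.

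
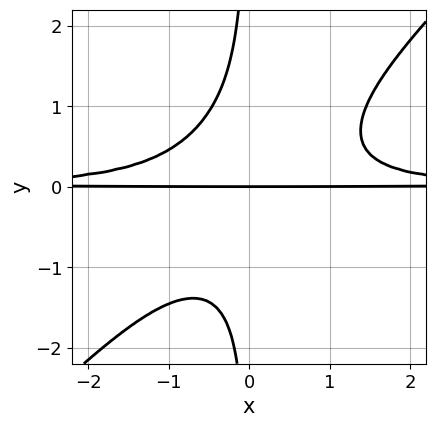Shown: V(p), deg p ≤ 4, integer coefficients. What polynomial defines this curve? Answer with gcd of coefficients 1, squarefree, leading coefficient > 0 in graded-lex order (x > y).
3*x^2*y^2 - 3*x*y^3 - 2*y

(a) The degree is 4 — no degree-3 curve has this shape.
(b) From the visible intercepts: it crosses the y-axis at the gridline y = 0; every point of the x-axis in the box is on the curve.
(c) Together with the visible shape, these determine p as stated.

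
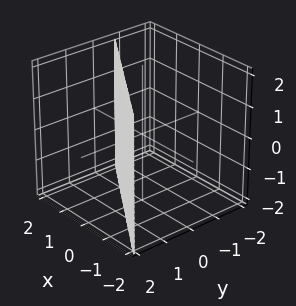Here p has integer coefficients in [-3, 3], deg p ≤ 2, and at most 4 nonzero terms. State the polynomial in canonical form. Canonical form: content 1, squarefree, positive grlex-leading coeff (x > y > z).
2*x + 3*y - 2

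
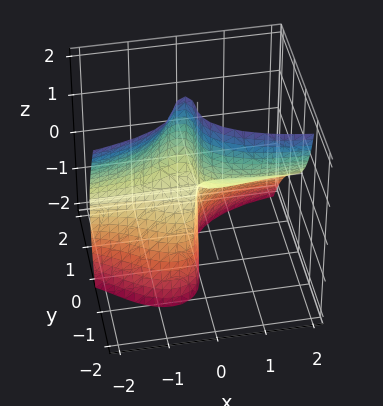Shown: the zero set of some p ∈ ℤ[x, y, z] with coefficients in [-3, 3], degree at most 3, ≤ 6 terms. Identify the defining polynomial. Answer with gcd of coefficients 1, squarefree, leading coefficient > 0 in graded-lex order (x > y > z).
3*x^2*y + 2*x^2*z - x*z^2 + 3*y^3 + 3*x*z

(a) deg p = 3. No degree-2 surface has this shape.
(b) Observable constraints: the visible x-axis segment lies entirely on the surface; one y-axis crossing is at y = 0.
(c) Matching integer coefficients to the picture gives p. Check: (0, 0, 2) on the z-axis lies on the surface, and p(0, 0, 2) = 0. ✓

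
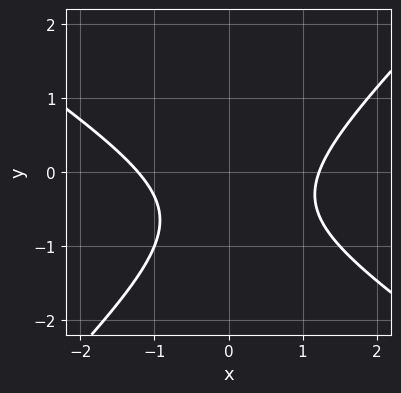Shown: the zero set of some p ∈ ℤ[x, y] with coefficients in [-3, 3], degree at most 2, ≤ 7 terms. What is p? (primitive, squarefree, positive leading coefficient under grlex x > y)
2*x^2 + x*y - 3*y^2 - 3*y - 3

First, degree: no degree-1 curve has this shape, so deg p = 2.
Next, from the visible intercepts: no y-intercept at any integer in the box.
Finally, matching integer coefficients to the picture gives p.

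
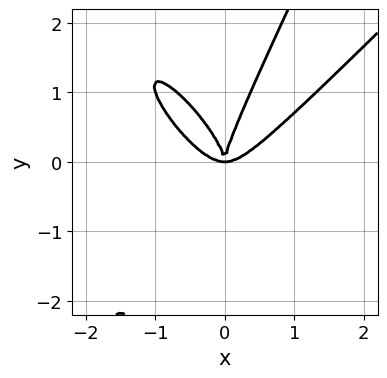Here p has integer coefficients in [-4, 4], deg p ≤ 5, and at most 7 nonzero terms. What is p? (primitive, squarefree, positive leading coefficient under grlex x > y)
3*x^4 - 3*x^2*y^2 - x*y^3 + y^4 - 2*x^2*y

1. Degree: no degree-3 curve has this shape, so deg p = 4.
2. Putting this together gives p.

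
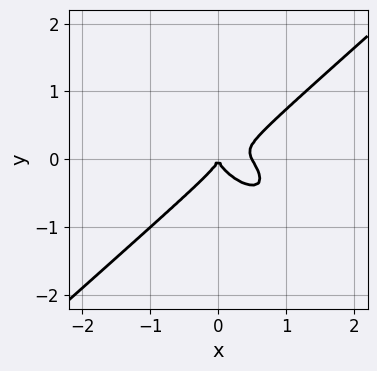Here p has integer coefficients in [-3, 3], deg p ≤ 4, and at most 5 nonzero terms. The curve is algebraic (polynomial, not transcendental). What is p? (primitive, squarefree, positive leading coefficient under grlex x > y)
2*x^3 + x^2*y - x*y^2 - 3*y^3 - x^2

First, deg p = 3. A generic line meets the curve in up to 3 points.
Next, from the visible intercepts: it crosses the x-axis at the gridline x = 0; it crosses the y-axis at the gridline y = 0.
Finally, together with the visible shape, these determine p as stated.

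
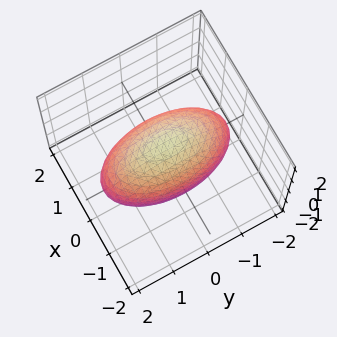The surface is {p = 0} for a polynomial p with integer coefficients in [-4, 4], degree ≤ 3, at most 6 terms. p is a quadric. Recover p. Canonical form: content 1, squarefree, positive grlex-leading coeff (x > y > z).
3*x^2 + y^2 + 2*z^2 - 3

1. The degree is 2 — bounded and convex; a quadric.
2. Symmetries: the y ↦ −y reflection is a symmetry, so y appears only in even powers; the z ↦ −z reflection is a symmetry, so z appears only in even powers; the x ↦ −x reflection is a symmetry, so x appears only in even powers.
3. Reading off the gridlines: among the integer gridlines, it crosses the x-axis at x ∈ {-1, 1}.
4. Together with the visible shape, these determine p as stated.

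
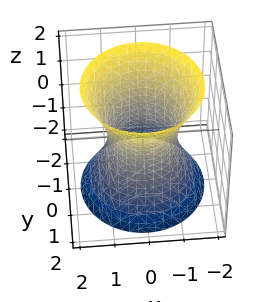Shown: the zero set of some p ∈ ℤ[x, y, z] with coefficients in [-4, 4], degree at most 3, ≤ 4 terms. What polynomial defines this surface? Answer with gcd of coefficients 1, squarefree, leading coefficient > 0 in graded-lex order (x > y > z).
First, degree: an hourglass — one-sheet hyperboloid; a quadric, so deg p = 2.
Then, symmetries: the z ↦ −z reflection is a symmetry, so z appears only in even powers; the surface is invariant under rotation about z: p = q(x² + y², z).
Then, against the integer gridlines: among the integer gridlines, it crosses the x-axis at x ∈ {-1, 1}; the surface avoids every integer z-axis point in the box; a circular section at z = -1 has radius between 1 and 2.
Finally, together with the visible shape, these determine p as stated. Check: (0, -1, 0) on the y-axis lies on the surface, and p(0, -1, 0) = 0. ✓

2*x^2 + 2*y^2 - z^2 - 2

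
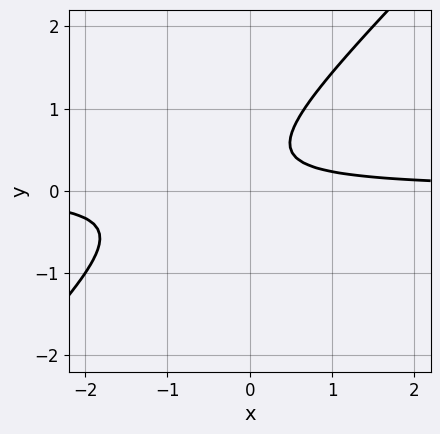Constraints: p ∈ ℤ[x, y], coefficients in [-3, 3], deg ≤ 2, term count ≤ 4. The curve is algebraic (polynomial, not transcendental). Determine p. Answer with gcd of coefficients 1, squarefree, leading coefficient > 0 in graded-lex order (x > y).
First, degree: a generic line meets the curve in up to 2 points, so deg p = 2.
Next, from the visible intercepts: no x-intercept at any integer in the box; no y-intercept at any integer in the box.
Finally, the integer polynomial consistent with all of this is the stated p.

3*x*y - 3*y^2 + 2*y - 1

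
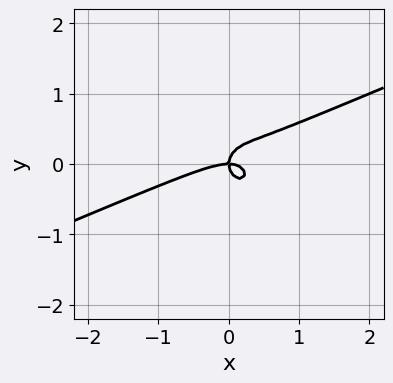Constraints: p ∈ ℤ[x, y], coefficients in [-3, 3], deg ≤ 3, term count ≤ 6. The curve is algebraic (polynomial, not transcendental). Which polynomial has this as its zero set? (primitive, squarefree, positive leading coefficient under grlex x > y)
1. The degree is 3 — no degree-2 curve has this shape.
2. From the axis intercepts and sections: it meets the x-axis at x = 0 (among the integer gridlines); one y-axis crossing is at y = 0.
3. The integer polynomial consistent with all of this is the stated p.

x^3 - 2*x^2*y - 2*y^3 + x*y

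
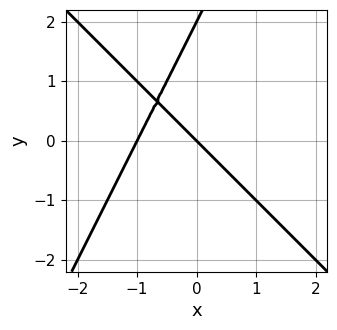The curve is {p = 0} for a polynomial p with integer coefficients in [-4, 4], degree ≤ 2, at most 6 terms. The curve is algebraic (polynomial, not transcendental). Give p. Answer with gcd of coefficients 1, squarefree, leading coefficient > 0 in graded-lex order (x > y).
2*x^2 + x*y - y^2 + 2*x + 2*y

(a) The degree is 2 — the shape is more complex than any degree-1 curve.
(b) From the visible intercepts: the x-axis gridline crossings are at x ∈ {-1, 0}; the y-axis gridline crossings are at y ∈ {0, 2}.
(c) Matching integer coefficients to the picture gives p.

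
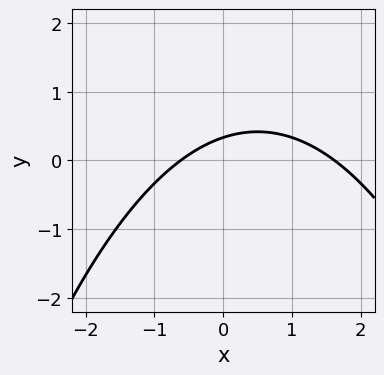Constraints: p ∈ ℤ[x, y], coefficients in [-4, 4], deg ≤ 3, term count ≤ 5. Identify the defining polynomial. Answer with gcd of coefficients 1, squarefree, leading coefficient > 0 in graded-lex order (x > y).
x^2 - x + 3*y - 1

(a) The degree is 2 — no degree-1 curve has this shape.
(b) Putting this together gives p.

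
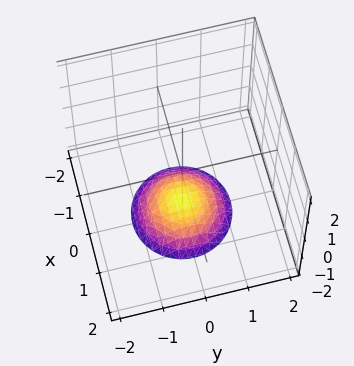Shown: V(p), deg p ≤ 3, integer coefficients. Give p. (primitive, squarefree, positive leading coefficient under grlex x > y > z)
(a) deg p = 2. The shape is more complex than any degree-1 surface.
(b) Symmetry: every cross-section ⟂ z is a circle, so x, y appear only via x² + y².
(c) From the visible intercepts: no y-intercept at any integer in the box; a circular section at z = -2 has radius exactly 1; no x-intercept at any integer in the box.
(d) Together with the visible shape, these determine p as stated.

x^2 + y^2 + 2*z + 3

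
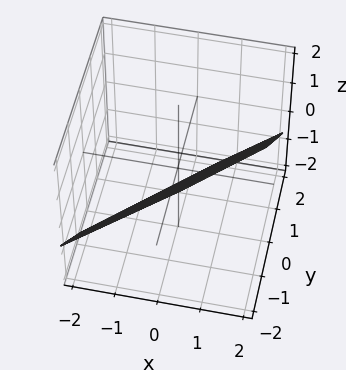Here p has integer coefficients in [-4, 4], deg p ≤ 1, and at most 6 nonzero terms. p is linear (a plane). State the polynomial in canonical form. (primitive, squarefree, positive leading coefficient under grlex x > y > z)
deg p = 1. The surface is flat (a plane).
Solving for integer coefficients yields p as stated.

3*x - 3*y - 3*z - 2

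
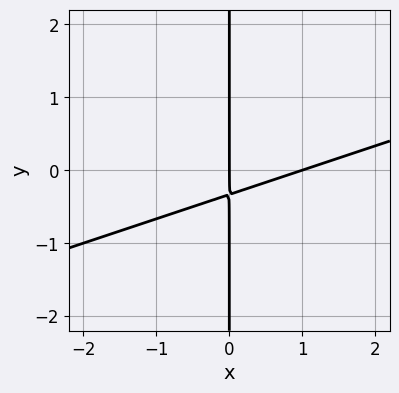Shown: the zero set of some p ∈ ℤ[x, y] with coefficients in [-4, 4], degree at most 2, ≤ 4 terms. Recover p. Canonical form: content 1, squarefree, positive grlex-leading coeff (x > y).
x^2 - 3*x*y - x

(a) The degree is 2 — a generic line meets the curve in up to 2 points.
(b) Observable constraints: every point of the y-axis in the box is on the curve; among the integer gridlines, it crosses the x-axis at x ∈ {0, 1}.
(c) The integer polynomial consistent with all of this is the stated p.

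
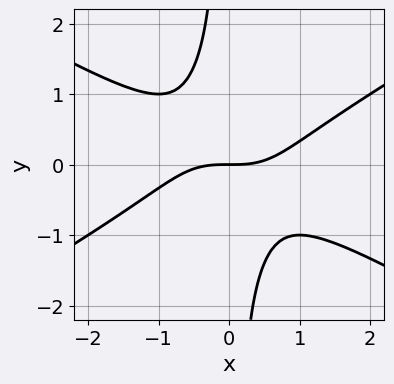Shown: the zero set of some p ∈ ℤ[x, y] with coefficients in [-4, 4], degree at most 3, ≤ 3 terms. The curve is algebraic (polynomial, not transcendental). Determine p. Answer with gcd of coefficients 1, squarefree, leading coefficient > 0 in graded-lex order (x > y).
x^3 - 3*x*y^2 - 2*y

1. The degree is 3 — no degree-2 curve has this shape.
2. From the axis intercepts and sections: it meets the y-axis at y = 0 (among the integer gridlines); it meets the x-axis at x = 0 (among the integer gridlines).
3. Solving for integer coefficients yields p as stated.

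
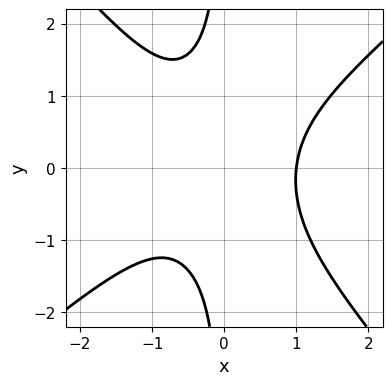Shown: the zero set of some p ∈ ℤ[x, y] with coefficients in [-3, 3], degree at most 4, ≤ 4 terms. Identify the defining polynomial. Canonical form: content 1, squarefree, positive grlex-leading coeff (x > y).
1. deg p = 3.
2. From the axis intercepts and sections: it crosses the x-axis at the gridline x = 1; it misses every integer gridline on the y-axis.
3. Assembling these constraints gives the stated polynomial.

3*x^3 - x^2*y - 3*x*y^2 - 3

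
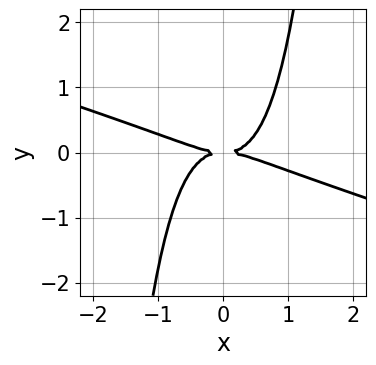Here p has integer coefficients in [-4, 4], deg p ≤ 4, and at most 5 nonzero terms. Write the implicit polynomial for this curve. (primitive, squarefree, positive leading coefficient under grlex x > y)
x^4 + 3*x^3*y - 2*y^2

(a) Degree: the shape is more complex than any degree-3 curve, so deg p = 4.
(b) Against the integer gridlines: it crosses the y-axis at the gridline y = 0; it meets the x-axis at x = 0 (among the integer gridlines).
(c) Fitting integer coefficients to these (and the overall shape) gives p.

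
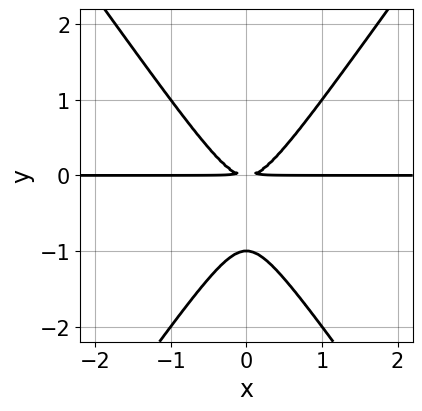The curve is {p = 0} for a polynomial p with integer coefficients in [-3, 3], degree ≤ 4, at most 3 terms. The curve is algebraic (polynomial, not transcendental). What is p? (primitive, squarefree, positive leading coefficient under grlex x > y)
2*x^2*y - y^3 - y^2

(a) The degree is 3 — no degree-2 curve has this shape.
(b) Symmetries: the x ↦ −x reflection is a symmetry, so x appears only in even powers.
(c) Observable constraints: every point of the x-axis in the box is on the curve; it crosses the y-axis at the gridline y = -1.
(d) Solving for integer coefficients yields p as stated.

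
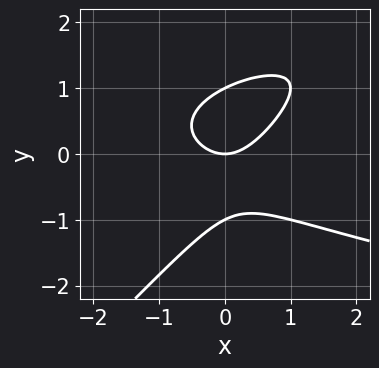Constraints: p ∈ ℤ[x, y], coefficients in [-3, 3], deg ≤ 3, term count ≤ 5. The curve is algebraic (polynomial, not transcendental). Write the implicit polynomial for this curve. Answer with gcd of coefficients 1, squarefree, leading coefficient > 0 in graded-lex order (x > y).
1. deg p = 3.
2. Checking where it meets the axes: the y-axis gridline crossings are at y ∈ {-1, 0, 1}; it crosses the x-axis at the gridline x = 0.
3. Putting this together gives p.

x*y^2 - y^3 - x^2 + y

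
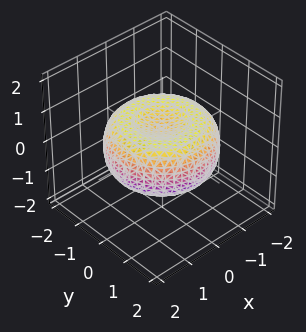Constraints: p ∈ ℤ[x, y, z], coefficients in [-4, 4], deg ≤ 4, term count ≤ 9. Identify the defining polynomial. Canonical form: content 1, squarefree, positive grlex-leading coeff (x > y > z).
x^4 + 2*x^2*y^2 + y^4 - 2*x^2 - 2*y^2 + 3*z^2 - 1

1. The degree is 4 — no degree-3 surface has this shape.
2. Symmetries: rotational symmetry about the z-axis ⇒ p depends on x, y only through x² + y².
3. Reading off the gridlines: a circular section at z = 0 has radius between 1 and 2.
4. These observations pin down the coefficients.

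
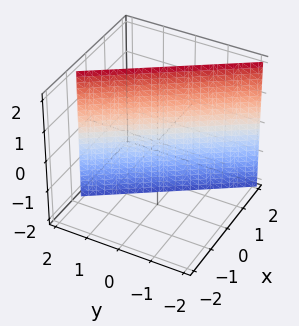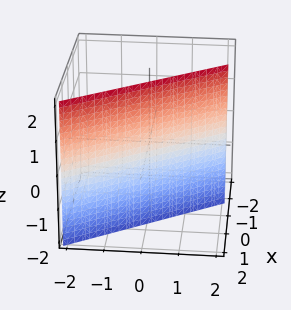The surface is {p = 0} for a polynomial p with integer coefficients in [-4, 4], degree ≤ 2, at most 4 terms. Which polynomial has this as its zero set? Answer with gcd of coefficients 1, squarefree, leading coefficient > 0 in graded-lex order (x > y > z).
3*x + 2*y - 2

The degree is 1 — the surface is flat (a plane).
Reading off the gridlines: it crosses the y-axis at the gridline y = 1; it misses every integer gridline on the z-axis.
The integer polynomial consistent with all of this is the stated p.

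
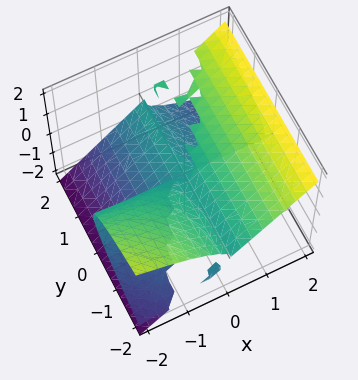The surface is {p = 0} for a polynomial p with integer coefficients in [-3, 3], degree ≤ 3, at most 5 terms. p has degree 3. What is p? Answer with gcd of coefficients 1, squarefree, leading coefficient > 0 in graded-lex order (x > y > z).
x^2*y - x*y*z - 2*x*z^2 + 2*z^3

deg p = 3.
From the visible intercepts: it crosses the z-axis at the gridline z = 0; the visible x-axis segment lies entirely on the surface.
These observations pin down the coefficients.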